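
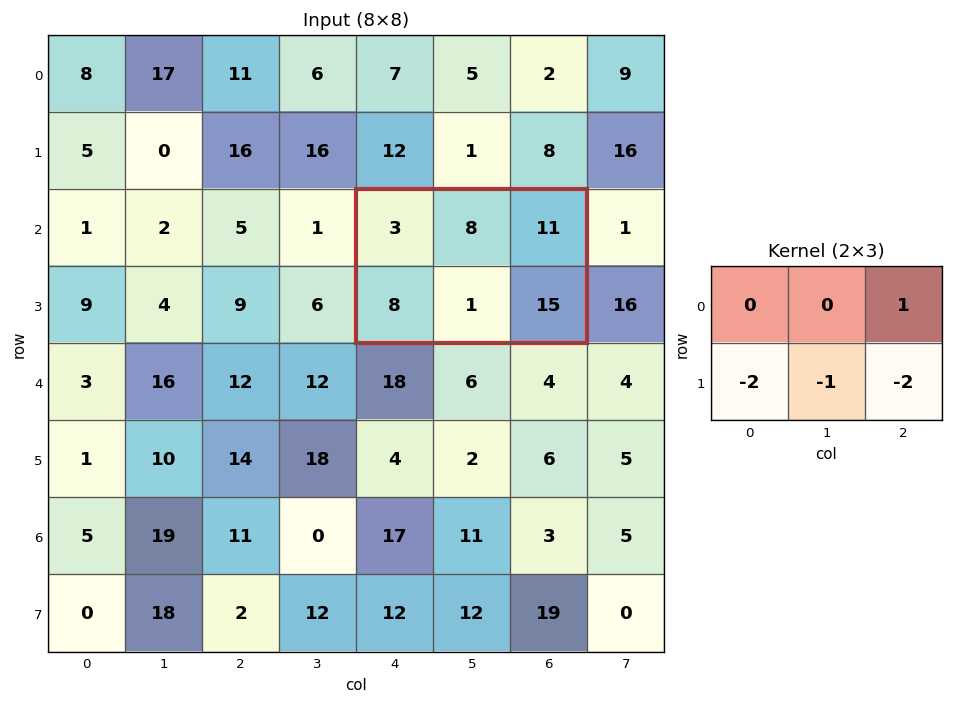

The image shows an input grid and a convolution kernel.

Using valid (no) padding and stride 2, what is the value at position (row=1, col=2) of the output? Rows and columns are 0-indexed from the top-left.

The receptive field on the input at this output position is [3 8 11 / 8 1 15]. Elementwise product with the kernel and sum: 11·1 + 8·-2 + 1·-1 + 15·-2.

-36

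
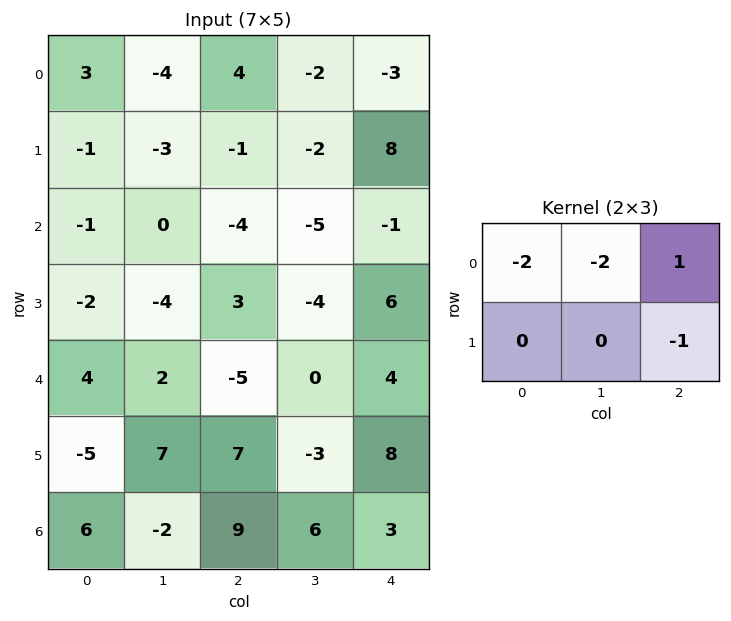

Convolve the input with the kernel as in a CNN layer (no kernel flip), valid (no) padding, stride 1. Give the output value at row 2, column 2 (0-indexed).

The receptive field on the input at this output position is [-4 -5 -1 / 3 -4 6]. Elementwise product with the kernel and sum: -4·-2 + -5·-2 + -1·1 + 6·-1.

11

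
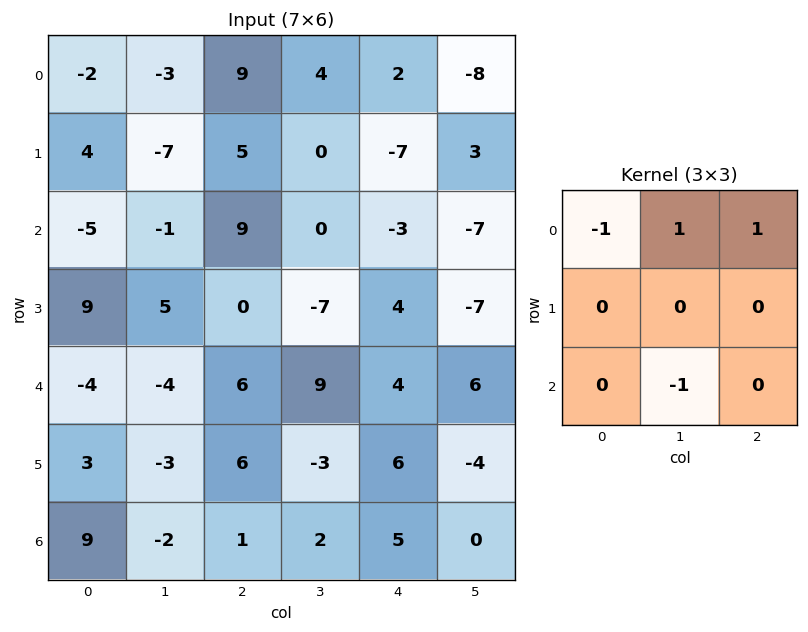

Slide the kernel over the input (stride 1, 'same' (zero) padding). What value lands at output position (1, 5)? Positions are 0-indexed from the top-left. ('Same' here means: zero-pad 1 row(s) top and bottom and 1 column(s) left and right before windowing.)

The receptive field on the zero-padded input at this output position is [2 -8 0 / -7 3 0 / -3 -7 0]. Elementwise product with the kernel and sum: 2·-1 + -8·1 + 0·1 + -7·-1.

-3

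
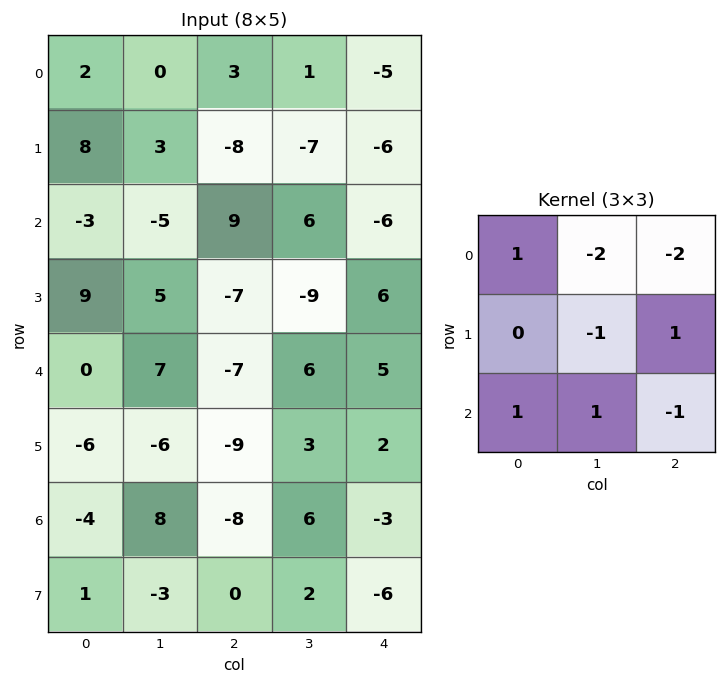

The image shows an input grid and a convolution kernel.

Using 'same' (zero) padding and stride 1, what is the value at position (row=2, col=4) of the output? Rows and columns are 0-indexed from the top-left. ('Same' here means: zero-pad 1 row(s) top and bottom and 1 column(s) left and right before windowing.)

8

The receptive field on the zero-padded input at this output position is [-7 -6 0 / 6 -6 0 / -9 6 0]. Elementwise product with the kernel and sum: -7·1 + -6·-2 + 0·-2 + -6·-1 + 0·1 + -9·1 + 6·1 + 0·-1.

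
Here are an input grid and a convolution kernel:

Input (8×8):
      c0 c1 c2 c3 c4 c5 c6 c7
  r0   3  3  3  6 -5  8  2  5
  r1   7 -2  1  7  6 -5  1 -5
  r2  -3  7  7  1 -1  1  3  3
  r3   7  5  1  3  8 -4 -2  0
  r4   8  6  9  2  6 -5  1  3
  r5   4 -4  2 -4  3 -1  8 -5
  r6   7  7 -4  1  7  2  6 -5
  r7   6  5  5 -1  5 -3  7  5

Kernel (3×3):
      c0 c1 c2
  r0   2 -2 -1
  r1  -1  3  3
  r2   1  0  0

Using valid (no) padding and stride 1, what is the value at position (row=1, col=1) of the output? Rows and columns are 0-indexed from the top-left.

9

The receptive field on the input at this output position is [-2 1 7 / 7 7 1 / 5 1 3]. Elementwise product with the kernel and sum: -2·2 + 1·-2 + 7·-1 + 7·-1 + 7·3 + 1·3 + 5·1.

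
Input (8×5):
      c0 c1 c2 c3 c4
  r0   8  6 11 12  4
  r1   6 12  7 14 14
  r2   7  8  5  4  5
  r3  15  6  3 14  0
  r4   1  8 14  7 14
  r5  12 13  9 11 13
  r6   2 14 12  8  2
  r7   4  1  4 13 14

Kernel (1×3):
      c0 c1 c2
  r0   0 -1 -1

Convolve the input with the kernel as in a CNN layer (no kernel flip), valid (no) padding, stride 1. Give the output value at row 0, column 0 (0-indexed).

-17

The receptive field on the input at this output position is [8 6 11]. Elementwise product with the kernel and sum: 6·-1 + 11·-1.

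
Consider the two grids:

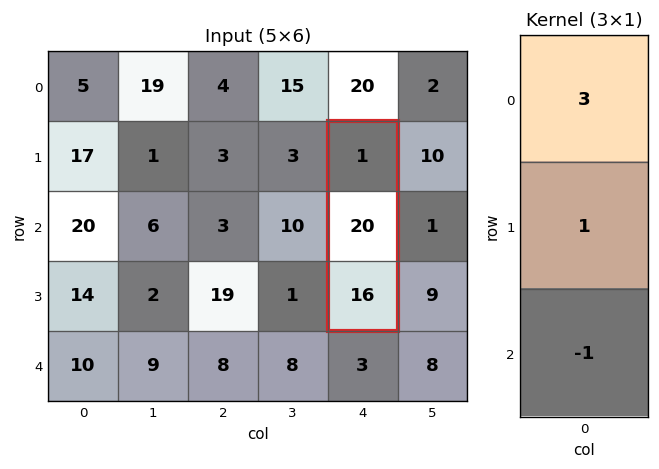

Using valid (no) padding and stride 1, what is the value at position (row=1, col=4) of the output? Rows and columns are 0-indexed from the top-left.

The receptive field on the input at this output position is [1 / 20 / 16]. Elementwise product with the kernel and sum: 1·3 + 20·1 + 16·-1.

7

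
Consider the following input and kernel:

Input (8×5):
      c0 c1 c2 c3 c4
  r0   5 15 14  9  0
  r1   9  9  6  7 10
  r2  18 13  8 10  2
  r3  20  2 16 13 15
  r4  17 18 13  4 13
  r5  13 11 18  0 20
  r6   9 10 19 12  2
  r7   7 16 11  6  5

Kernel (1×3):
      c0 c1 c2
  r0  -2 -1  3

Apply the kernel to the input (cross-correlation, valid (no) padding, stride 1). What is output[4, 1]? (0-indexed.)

-37

The receptive field on the input at this output position is [18 13 4]. Elementwise product with the kernel and sum: 18·-2 + 13·-1 + 4·3.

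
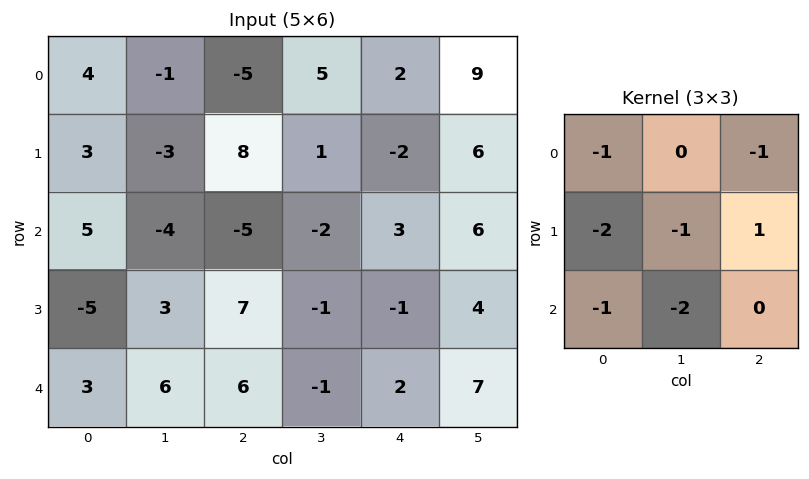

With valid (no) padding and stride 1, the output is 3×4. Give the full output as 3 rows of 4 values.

9 9 -7 -12
-23 -4 4 3
-1 -26 -16 0

Output[0,0]: The receptive field on the input at this output position is [4 -1 -5 / 3 -3 8 / 5 -4 -5]. Elementwise product with the kernel and sum: 4·-1 + -5·-1 + 3·-2 + -3·-1 + 8·1 + 5·-1 + -4·-2.
Output[0,1]: The receptive field on the input at this output position is [-1 -5 5 / -3 8 1 / -4 -5 -2]. Elementwise product with the kernel and sum: -1·-1 + 5·-1 + -3·-2 + 8·-1 + 1·1 + -4·-1 + -5·-2.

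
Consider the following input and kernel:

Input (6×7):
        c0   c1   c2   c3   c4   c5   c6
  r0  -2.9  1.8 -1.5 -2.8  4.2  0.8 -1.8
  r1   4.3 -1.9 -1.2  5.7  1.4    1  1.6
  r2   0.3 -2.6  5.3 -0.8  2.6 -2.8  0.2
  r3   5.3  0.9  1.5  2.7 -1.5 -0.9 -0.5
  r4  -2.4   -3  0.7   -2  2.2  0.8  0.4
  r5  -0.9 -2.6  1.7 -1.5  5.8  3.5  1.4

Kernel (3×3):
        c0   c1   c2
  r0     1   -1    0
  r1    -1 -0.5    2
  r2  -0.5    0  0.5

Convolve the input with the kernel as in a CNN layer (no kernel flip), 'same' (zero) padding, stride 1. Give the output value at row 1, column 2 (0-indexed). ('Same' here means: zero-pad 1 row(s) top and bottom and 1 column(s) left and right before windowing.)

18.1

The receptive field on the zero-padded input at this output position is [1.8 -1.5 -2.8 / -1.9 -1.2 5.7 / -2.6 5.3 -0.8]. Elementwise product with the kernel and sum: 1.8·1 + -1.5·-1 + -1.9·-1 + -1.2·-0.5 + 5.7·2 + -2.6·-0.5 + -0.8·0.5.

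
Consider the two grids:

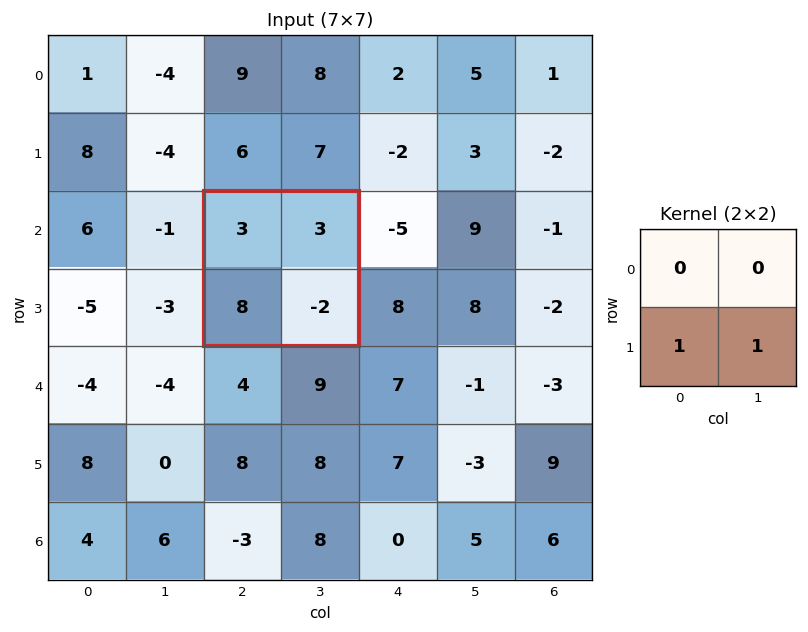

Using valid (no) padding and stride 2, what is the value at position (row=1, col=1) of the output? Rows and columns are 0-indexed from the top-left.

6

The receptive field on the input at this output position is [3 3 / 8 -2]. Elementwise product with the kernel and sum: 8·1 + -2·1.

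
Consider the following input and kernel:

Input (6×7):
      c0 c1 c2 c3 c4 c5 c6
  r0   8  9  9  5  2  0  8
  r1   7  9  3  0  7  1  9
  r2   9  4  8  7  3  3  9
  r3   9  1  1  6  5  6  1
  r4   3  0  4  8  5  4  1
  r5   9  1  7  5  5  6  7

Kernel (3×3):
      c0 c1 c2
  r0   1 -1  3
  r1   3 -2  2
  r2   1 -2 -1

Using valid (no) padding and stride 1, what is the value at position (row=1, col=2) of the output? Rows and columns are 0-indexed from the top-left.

The receptive field on the input at this output position is [3 0 7 / 8 7 3 / 1 6 5]. Elementwise product with the kernel and sum: 3·1 + 0·-1 + 7·3 + 8·3 + 7·-2 + 3·2 + 1·1 + 6·-2 + 5·-1.

24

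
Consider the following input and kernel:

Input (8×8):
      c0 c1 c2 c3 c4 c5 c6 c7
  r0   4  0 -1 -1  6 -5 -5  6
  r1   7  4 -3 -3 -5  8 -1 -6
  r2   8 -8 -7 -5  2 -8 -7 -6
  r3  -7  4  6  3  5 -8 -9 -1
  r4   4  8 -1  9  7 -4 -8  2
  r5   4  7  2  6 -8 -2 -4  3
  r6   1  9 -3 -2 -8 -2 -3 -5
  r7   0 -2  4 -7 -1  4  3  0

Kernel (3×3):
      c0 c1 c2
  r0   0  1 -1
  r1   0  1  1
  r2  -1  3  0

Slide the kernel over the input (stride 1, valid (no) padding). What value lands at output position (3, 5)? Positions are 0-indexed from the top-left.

The receptive field on the input at this output position is [-8 -9 -1 / -4 -8 2 / -2 -4 3]. Elementwise product with the kernel and sum: -9·1 + -1·-1 + -8·1 + 2·1 + -2·-1 + -4·3.

-24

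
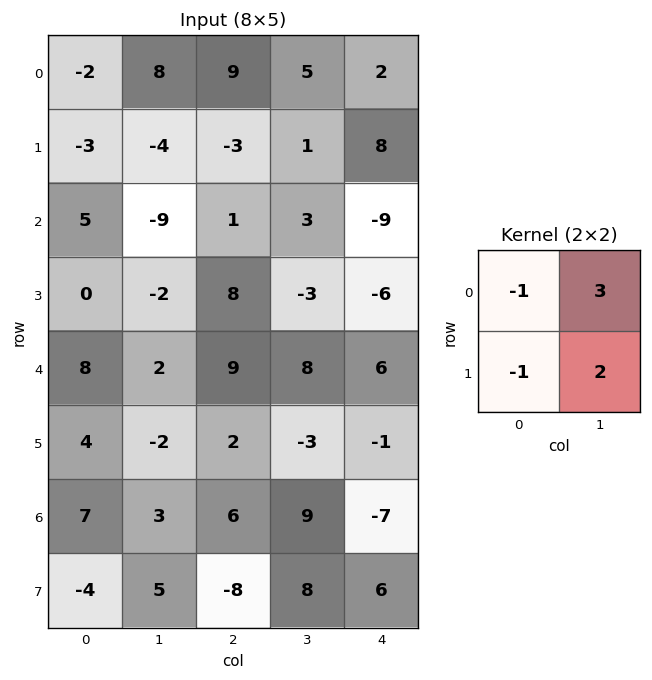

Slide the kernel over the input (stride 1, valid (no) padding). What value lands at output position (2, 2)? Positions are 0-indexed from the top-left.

-6

The receptive field on the input at this output position is [1 3 / 8 -3]. Elementwise product with the kernel and sum: 1·-1 + 3·3 + 8·-1 + -3·2.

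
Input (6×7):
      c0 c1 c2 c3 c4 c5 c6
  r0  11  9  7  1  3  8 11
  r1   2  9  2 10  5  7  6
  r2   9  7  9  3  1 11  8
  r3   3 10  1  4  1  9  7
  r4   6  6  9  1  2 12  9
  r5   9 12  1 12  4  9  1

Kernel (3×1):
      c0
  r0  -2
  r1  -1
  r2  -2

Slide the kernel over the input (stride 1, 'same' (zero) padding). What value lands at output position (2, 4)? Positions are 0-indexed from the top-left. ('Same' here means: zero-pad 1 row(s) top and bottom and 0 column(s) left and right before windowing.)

-13

The receptive field on the zero-padded input at this output position is [5 / 1 / 1]. Elementwise product with the kernel and sum: 5·-2 + 1·-1 + 1·-2.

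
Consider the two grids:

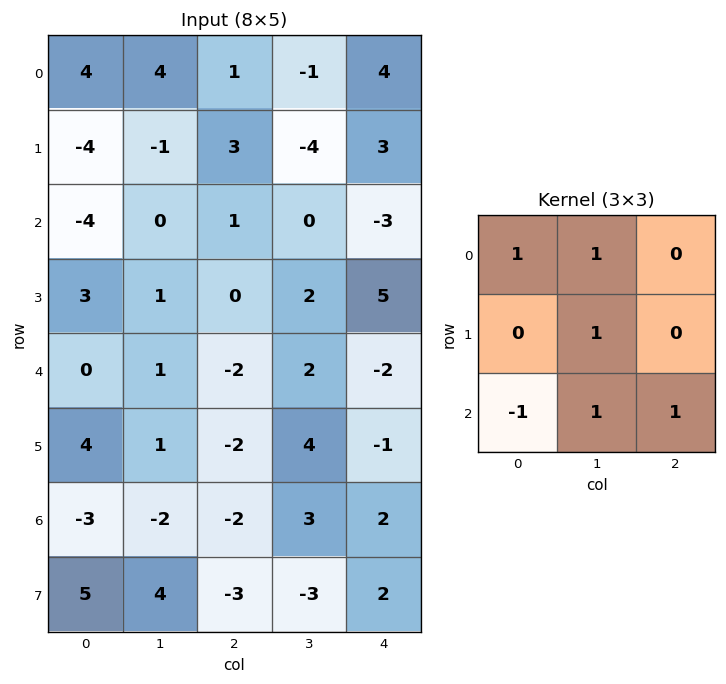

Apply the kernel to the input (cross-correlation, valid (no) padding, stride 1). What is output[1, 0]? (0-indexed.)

The receptive field on the input at this output position is [-4 -1 3 / -4 0 1 / 3 1 0]. Elementwise product with the kernel and sum: -4·1 + -1·1 + 0·1 + 3·-1 + 1·1 + 0·1.

-7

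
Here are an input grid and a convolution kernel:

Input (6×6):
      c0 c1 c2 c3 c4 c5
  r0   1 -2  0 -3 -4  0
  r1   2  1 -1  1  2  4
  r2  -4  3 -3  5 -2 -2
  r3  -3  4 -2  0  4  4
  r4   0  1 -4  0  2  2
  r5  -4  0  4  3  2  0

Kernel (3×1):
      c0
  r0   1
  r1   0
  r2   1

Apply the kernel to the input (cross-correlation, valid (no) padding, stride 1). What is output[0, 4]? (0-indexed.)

The receptive field on the input at this output position is [-4 / 2 / -2]. Elementwise product with the kernel and sum: -4·1 + -2·1.

-6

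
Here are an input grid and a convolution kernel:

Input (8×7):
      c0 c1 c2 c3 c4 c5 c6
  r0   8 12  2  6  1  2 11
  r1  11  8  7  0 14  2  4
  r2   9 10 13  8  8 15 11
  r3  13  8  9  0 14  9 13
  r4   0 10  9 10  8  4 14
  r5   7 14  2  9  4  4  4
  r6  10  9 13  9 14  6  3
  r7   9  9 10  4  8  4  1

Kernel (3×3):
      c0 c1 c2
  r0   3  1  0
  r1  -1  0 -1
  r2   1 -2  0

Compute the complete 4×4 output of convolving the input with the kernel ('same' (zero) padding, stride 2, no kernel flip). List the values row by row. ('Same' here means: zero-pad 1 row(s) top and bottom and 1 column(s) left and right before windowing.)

Output[0,0]: The receptive field on the zero-padded input at this output position is [0 0 0 / 0 8 12 / 0 11 8]. Elementwise product with the kernel and sum: 0·3 + 0·1 + 0·-1 + 12·-1 + 0·1 + 11·-2.
Output[0,1]: The receptive field on the zero-padded input at this output position is [0 0 0 / 12 2 6 / 8 7 0]. Elementwise product with the kernel and sum: 0·3 + 0·1 + 12·-1 + 6·-1 + 8·1 + 7·-2.

-34 -24 -36 -8
-25 3 -37 -22
-11 23 1 32
-20 15 4 12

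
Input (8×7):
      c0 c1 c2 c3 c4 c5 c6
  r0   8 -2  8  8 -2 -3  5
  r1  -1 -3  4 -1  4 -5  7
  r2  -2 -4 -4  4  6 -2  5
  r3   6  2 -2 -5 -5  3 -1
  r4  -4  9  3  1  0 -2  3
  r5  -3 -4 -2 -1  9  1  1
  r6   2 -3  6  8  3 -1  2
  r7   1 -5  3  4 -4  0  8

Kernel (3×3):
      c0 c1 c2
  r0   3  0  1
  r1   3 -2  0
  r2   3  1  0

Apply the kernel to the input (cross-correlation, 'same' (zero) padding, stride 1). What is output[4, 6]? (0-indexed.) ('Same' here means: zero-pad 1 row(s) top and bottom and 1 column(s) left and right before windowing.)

1

The receptive field on the zero-padded input at this output position is [3 -1 0 / -2 3 0 / 1 1 0]. Elementwise product with the kernel and sum: 3·3 + 0·1 + -2·3 + 3·-2 + 1·3 + 1·1.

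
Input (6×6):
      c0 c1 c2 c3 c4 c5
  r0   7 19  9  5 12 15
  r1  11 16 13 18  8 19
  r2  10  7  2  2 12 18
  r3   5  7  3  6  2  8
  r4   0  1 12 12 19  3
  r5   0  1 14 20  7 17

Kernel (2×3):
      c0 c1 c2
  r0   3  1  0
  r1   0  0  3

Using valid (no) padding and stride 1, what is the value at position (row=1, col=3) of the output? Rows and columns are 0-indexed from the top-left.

116

The receptive field on the input at this output position is [18 8 19 / 2 12 18]. Elementwise product with the kernel and sum: 18·3 + 8·1 + 18·3.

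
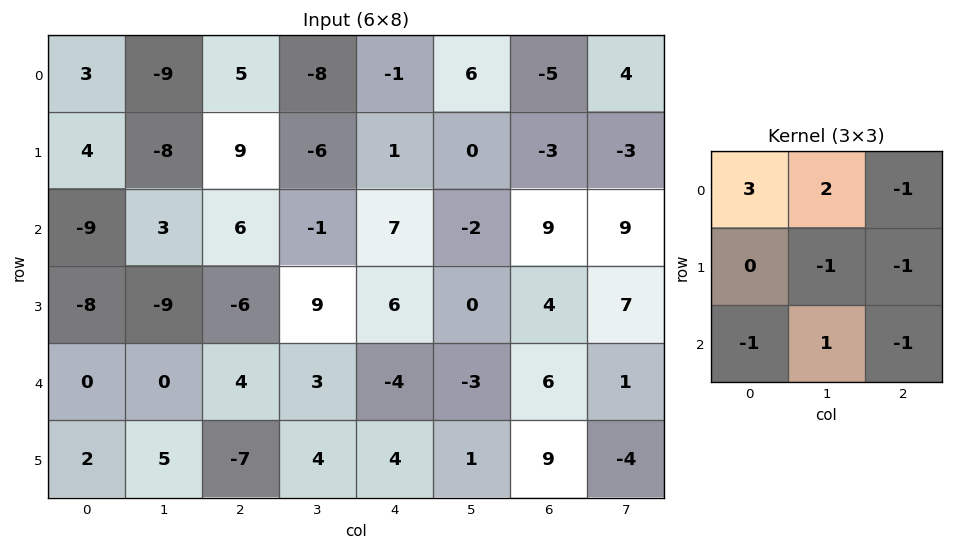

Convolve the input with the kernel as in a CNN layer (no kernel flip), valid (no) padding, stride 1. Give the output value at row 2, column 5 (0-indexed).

The receptive field on the input at this output position is [-2 9 9 / 0 4 7 / -3 6 1]. Elementwise product with the kernel and sum: -2·3 + 9·2 + 9·-1 + 4·-1 + 7·-1 + -3·-1 + 6·1 + 1·-1.

0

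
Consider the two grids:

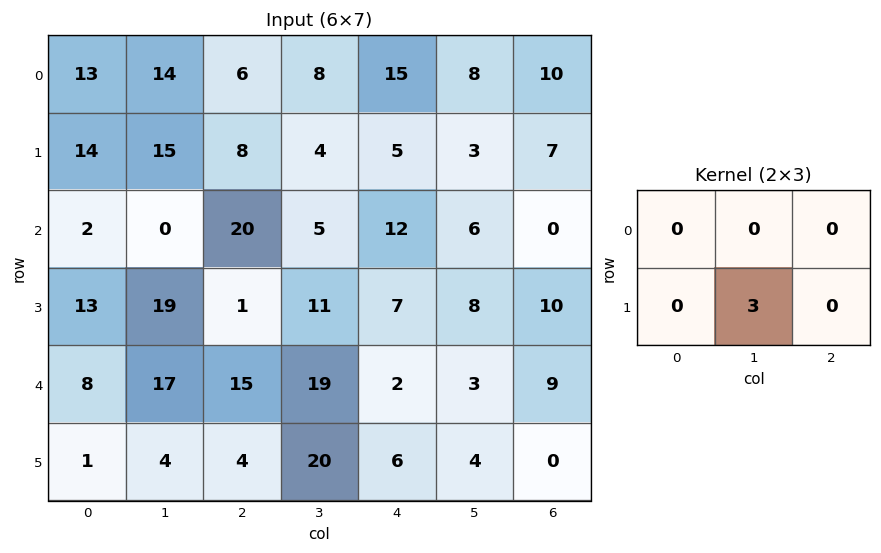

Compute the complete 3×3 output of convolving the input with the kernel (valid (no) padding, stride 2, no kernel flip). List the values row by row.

45 12 9
57 33 24
12 60 12

Output[0,0]: The receptive field on the input at this output position is [13 14 6 / 14 15 8]. Elementwise product with the kernel and sum: 15·3.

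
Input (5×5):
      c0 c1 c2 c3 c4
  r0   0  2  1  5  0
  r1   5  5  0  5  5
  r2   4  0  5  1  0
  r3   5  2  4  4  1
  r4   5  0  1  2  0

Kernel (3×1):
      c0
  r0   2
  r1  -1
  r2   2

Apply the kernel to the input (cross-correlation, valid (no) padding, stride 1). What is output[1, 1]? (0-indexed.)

14

The receptive field on the input at this output position is [5 / 0 / 2]. Elementwise product with the kernel and sum: 5·2 + 0·-1 + 2·2.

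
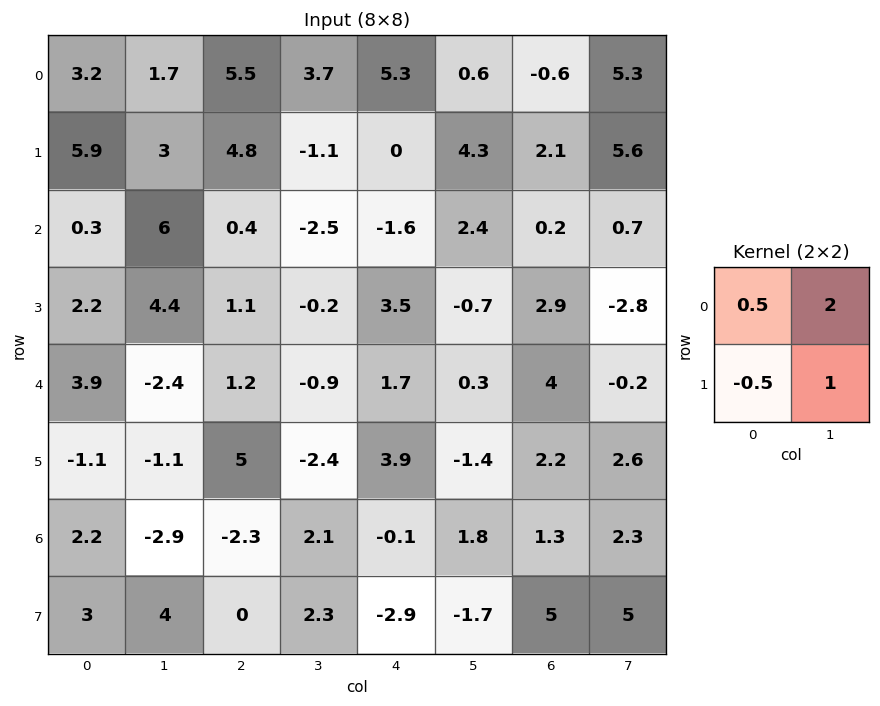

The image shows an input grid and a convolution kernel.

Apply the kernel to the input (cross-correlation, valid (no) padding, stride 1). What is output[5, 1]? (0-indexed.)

8.6

The receptive field on the input at this output position is [-1.1 5 / -2.9 -2.3]. Elementwise product with the kernel and sum: -1.1·0.5 + 5·2 + -2.9·-0.5 + -2.3·1.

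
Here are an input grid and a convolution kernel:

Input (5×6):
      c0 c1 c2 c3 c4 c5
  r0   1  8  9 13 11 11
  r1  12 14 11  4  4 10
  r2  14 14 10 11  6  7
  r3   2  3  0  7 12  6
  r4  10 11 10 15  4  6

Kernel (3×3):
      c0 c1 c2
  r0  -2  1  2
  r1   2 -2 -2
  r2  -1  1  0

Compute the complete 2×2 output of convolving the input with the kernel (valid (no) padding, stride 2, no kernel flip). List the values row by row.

Output[0,0]: The receptive field on the input at this output position is [1 8 9 / 12 14 11 / 14 14 10]. Elementwise product with the kernel and sum: 1·-2 + 8·1 + 9·2 + 12·2 + 14·-2 + 11·-2 + 14·-1 + 14·1.
Output[0,1]: The receptive field on the input at this output position is [9 13 11 / 11 4 4 / 10 11 6]. Elementwise product with the kernel and sum: 9·-2 + 13·1 + 11·2 + 11·2 + 4·-2 + 4·-2 + 10·-1 + 11·1.

-2 24
5 -30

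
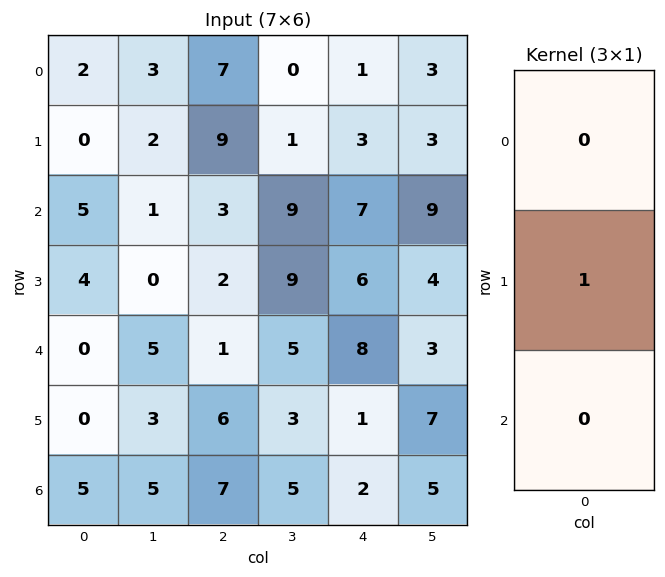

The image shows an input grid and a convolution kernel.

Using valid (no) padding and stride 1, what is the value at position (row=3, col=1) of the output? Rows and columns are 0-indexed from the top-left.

5

The receptive field on the input at this output position is [0 / 5 / 3]. Elementwise product with the kernel and sum: 5·1.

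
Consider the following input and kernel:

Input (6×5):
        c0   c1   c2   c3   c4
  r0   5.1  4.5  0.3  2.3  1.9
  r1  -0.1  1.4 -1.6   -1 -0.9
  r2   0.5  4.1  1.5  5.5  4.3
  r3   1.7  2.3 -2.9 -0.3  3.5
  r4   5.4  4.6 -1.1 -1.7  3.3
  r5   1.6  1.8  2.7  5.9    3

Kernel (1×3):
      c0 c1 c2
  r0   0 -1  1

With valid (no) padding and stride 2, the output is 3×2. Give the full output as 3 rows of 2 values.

-4.2 -0.4
-2.6 -1.2
-5.7 5

Output[0,0]: The receptive field on the input at this output position is [5.1 4.5 0.3]. Elementwise product with the kernel and sum: 4.5·-1 + 0.3·1.
Output[0,1]: The receptive field on the input at this output position is [0.3 2.3 1.9]. Elementwise product with the kernel and sum: 2.3·-1 + 1.9·1.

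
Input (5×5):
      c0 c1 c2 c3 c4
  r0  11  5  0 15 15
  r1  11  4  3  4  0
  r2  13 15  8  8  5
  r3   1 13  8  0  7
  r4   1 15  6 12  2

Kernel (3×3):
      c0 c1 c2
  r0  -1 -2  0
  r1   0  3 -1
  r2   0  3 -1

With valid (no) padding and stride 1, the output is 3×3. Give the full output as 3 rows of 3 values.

Output[0,0]: The receptive field on the input at this output position is [11 5 0 / 11 4 3 / 13 15 8]. Elementwise product with the kernel and sum: 11·-1 + 5·-2 + 4·3 + 3·-1 + 15·3 + 8·-1.

25 16 1
49 30 1
27 -1 3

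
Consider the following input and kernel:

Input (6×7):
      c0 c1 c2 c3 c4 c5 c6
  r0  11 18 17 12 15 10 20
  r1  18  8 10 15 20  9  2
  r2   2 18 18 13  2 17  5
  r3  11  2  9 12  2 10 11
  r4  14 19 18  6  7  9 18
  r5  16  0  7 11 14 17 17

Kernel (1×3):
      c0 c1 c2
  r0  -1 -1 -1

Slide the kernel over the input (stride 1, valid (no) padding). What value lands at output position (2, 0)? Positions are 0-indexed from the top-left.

-38

The receptive field on the input at this output position is [2 18 18]. Elementwise product with the kernel and sum: 2·-1 + 18·-1 + 18·-1.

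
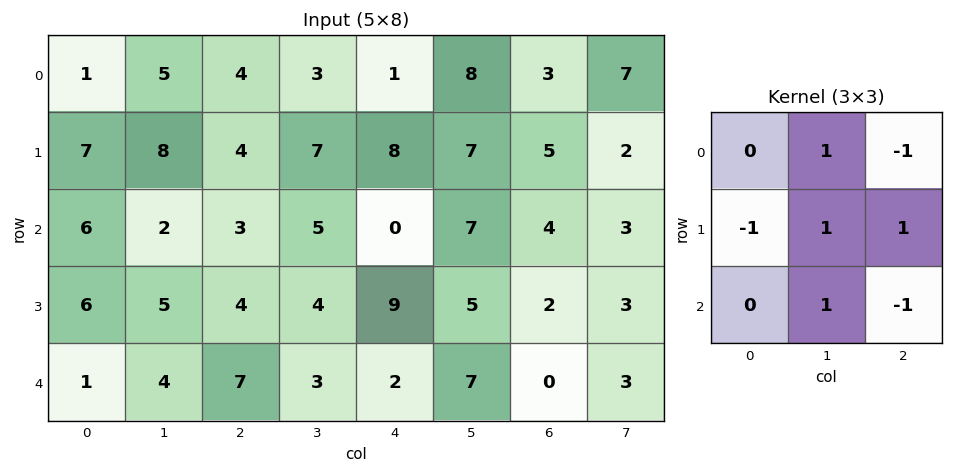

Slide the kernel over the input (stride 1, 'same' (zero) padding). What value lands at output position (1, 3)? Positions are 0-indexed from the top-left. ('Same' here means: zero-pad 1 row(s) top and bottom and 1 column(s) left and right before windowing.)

The receptive field on the zero-padded input at this output position is [4 3 1 / 4 7 8 / 3 5 0]. Elementwise product with the kernel and sum: 3·1 + 1·-1 + 4·-1 + 7·1 + 8·1 + 5·1 + 0·-1.

18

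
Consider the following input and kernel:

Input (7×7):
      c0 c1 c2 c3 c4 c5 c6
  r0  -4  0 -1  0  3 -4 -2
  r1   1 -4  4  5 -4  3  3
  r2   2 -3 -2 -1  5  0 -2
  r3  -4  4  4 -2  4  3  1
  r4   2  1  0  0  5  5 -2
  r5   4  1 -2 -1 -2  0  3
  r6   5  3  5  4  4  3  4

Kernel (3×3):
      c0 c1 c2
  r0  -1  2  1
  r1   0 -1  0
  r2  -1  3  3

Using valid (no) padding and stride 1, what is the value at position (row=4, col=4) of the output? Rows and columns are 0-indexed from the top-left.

20

The receptive field on the input at this output position is [5 5 -2 / -2 0 3 / 4 3 4]. Elementwise product with the kernel and sum: 5·-1 + 5·2 + -2·1 + 0·-1 + 4·-1 + 3·3 + 4·3.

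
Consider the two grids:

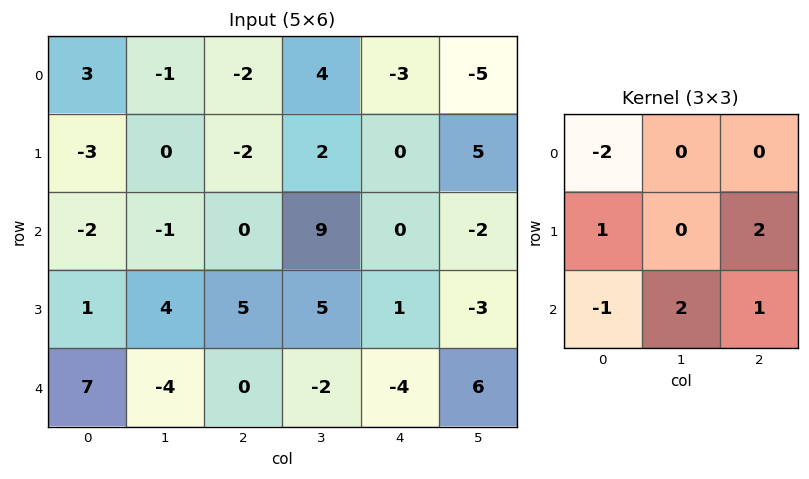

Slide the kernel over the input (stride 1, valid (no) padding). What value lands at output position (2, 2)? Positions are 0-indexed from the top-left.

-1

The receptive field on the input at this output position is [0 9 0 / 5 5 1 / 0 -2 -4]. Elementwise product with the kernel and sum: 0·-2 + 5·1 + 1·2 + 0·-1 + -2·2 + -4·1.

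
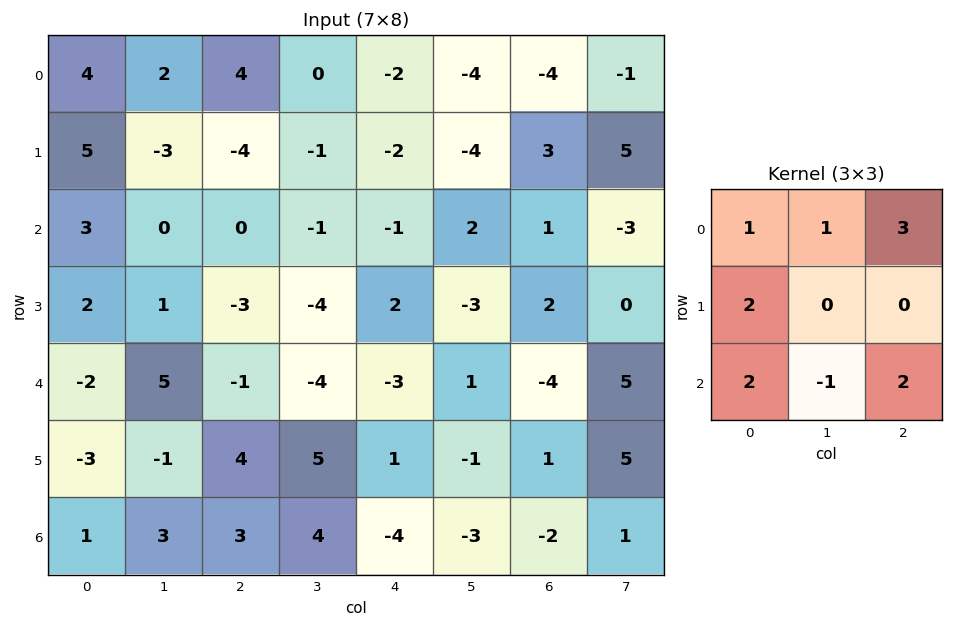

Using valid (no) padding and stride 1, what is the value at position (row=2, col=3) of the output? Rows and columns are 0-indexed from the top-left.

-7

The receptive field on the input at this output position is [-1 -1 2 / -4 2 -3 / -4 -3 1]. Elementwise product with the kernel and sum: -1·1 + -1·1 + 2·3 + -4·2 + -4·2 + -3·-1 + 1·2.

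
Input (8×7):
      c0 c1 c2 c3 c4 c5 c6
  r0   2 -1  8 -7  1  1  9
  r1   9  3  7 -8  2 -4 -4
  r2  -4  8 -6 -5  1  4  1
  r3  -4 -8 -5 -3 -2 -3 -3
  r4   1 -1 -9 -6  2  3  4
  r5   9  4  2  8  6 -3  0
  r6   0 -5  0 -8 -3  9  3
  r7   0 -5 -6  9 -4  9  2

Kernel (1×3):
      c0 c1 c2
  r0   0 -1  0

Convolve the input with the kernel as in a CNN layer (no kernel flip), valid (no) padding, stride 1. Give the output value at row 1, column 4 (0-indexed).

4

The receptive field on the input at this output position is [2 -4 -4]. Elementwise product with the kernel and sum: -4·-1.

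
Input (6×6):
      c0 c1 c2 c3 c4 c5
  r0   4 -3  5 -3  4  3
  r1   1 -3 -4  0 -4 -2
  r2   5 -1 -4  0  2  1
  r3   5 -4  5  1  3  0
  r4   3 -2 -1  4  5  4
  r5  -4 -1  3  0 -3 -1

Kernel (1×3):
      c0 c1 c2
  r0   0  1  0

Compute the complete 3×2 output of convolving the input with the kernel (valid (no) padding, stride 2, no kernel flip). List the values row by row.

Output[0,0]: The receptive field on the input at this output position is [4 -3 5]. Elementwise product with the kernel and sum: -3·1.

-3 -3
-1 0
-2 4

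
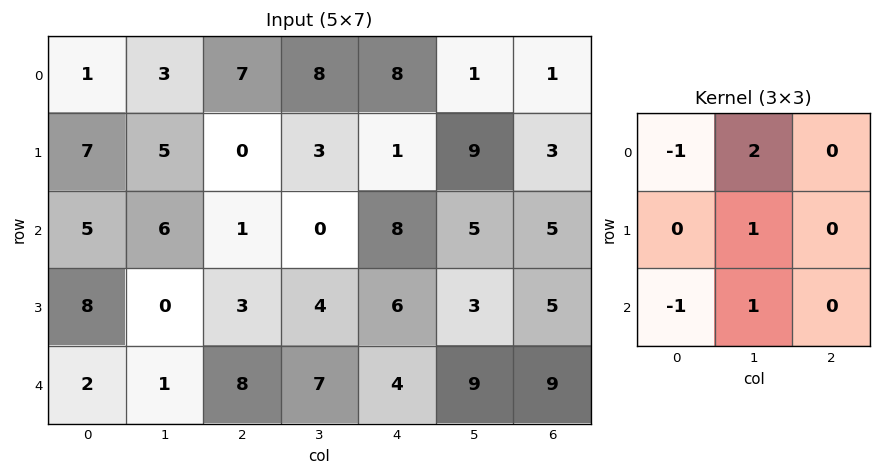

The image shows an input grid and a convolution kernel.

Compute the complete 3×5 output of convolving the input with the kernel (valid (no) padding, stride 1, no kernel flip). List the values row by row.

11 6 11 17 0
1 -1 7 9 19
6 6 2 19 10

Output[0,0]: The receptive field on the input at this output position is [1 3 7 / 7 5 0 / 5 6 1]. Elementwise product with the kernel and sum: 1·-1 + 3·2 + 5·1 + 5·-1 + 6·1.
Output[0,1]: The receptive field on the input at this output position is [3 7 8 / 5 0 3 / 6 1 0]. Elementwise product with the kernel and sum: 3·-1 + 7·2 + 0·1 + 6·-1 + 1·1.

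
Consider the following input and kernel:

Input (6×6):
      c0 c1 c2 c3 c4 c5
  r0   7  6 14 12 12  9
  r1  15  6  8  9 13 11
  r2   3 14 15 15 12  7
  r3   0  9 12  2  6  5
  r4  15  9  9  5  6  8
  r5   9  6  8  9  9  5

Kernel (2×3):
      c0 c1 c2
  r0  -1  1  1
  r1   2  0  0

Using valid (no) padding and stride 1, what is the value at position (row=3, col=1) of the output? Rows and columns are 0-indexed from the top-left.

23

The receptive field on the input at this output position is [9 12 2 / 9 9 5]. Elementwise product with the kernel and sum: 9·-1 + 12·1 + 2·1 + 9·2.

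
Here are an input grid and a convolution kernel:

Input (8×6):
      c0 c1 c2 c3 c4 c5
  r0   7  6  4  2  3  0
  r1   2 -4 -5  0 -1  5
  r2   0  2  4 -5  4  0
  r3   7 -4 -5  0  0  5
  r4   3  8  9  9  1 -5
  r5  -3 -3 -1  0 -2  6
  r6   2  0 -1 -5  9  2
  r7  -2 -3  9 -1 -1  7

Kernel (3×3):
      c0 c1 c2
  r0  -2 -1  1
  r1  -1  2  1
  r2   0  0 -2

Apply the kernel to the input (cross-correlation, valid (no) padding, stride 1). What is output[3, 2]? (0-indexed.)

The receptive field on the input at this output position is [-5 0 0 / 9 9 1 / -1 0 -2]. Elementwise product with the kernel and sum: -5·-2 + 0·-1 + 0·1 + 9·-1 + 9·2 + 1·1 + -2·-2.

24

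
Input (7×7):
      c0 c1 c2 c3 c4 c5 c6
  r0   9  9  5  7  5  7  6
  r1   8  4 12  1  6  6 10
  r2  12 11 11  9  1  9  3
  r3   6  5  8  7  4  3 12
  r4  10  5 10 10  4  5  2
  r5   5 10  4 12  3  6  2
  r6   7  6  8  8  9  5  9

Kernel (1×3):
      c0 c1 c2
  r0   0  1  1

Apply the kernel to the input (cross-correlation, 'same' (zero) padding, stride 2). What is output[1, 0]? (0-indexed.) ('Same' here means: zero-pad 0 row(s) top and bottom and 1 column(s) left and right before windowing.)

23

The receptive field on the zero-padded input at this output position is [0 12 11]. Elementwise product with the kernel and sum: 12·1 + 11·1.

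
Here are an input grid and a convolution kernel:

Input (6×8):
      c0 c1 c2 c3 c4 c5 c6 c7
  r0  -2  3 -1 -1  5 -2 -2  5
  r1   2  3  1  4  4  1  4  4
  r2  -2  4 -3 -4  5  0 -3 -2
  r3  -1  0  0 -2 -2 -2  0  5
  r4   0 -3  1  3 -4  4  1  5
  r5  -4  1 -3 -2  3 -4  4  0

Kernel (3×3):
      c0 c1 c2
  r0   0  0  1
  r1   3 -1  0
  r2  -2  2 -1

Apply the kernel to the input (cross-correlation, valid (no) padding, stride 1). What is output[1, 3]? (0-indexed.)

-14

The receptive field on the input at this output position is [4 4 1 / -4 5 0 / -2 -2 -2]. Elementwise product with the kernel and sum: 1·1 + -4·3 + 5·-1 + -2·-2 + -2·2 + -2·-1.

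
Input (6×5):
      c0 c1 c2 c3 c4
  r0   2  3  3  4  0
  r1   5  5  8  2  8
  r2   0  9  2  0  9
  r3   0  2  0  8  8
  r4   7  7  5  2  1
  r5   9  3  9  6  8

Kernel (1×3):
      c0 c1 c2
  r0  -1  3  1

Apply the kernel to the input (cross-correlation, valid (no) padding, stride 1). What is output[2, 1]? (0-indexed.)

-3

The receptive field on the input at this output position is [9 2 0]. Elementwise product with the kernel and sum: 9·-1 + 2·3 + 0·1.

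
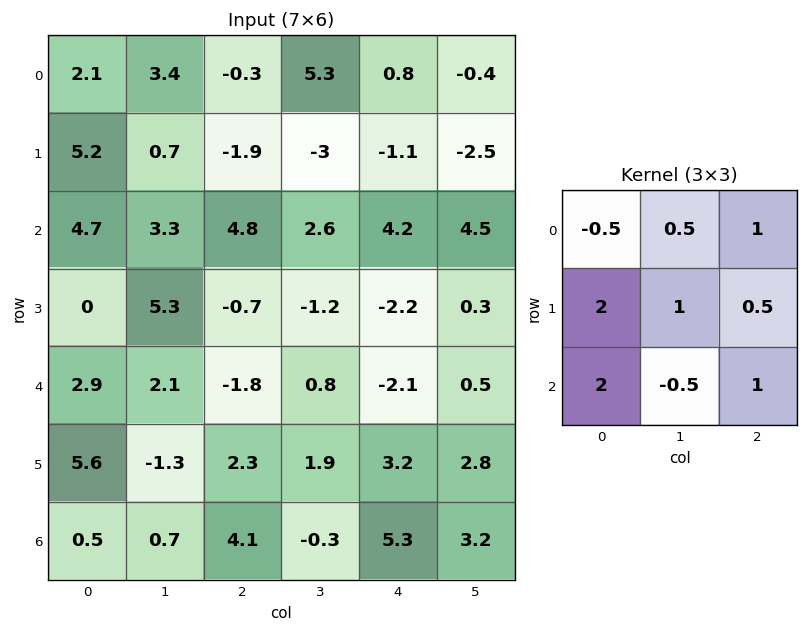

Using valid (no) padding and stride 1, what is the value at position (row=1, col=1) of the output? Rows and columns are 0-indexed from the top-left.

The receptive field on the input at this output position is [0.7 -1.9 -3 / 3.3 4.8 2.6 / 5.3 -0.7 -1.2]. Elementwise product with the kernel and sum: 0.7·-0.5 + -1.9·0.5 + -3·1 + 3.3·2 + 4.8·1 + 2.6·0.5 + 5.3·2 + -0.7·-0.5 + -1.2·1.

18.15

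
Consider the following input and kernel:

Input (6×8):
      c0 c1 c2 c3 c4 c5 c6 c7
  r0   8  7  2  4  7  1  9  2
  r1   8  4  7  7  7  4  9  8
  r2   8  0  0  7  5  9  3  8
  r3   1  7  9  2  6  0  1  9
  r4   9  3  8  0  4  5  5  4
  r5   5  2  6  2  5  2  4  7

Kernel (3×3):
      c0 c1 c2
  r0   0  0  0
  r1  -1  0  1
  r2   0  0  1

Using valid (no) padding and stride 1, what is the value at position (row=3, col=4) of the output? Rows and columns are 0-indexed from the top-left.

5

The receptive field on the input at this output position is [6 0 1 / 4 5 5 / 5 2 4]. Elementwise product with the kernel and sum: 4·-1 + 5·1 + 4·1.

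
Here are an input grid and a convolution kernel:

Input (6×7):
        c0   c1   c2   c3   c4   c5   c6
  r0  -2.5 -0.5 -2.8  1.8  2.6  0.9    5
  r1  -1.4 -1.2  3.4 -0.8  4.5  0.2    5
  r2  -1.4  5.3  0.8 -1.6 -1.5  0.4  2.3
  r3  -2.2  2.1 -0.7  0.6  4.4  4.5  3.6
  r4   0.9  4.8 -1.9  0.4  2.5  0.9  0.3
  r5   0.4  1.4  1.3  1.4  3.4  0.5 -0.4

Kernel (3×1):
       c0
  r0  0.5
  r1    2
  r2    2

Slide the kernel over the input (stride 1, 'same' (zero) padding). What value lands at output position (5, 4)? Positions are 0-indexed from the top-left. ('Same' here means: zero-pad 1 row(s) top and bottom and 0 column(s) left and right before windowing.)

8.05

The receptive field on the zero-padded input at this output position is [2.5 / 3.4 / 0]. Elementwise product with the kernel and sum: 2.5·0.5 + 3.4·2 + 0·2.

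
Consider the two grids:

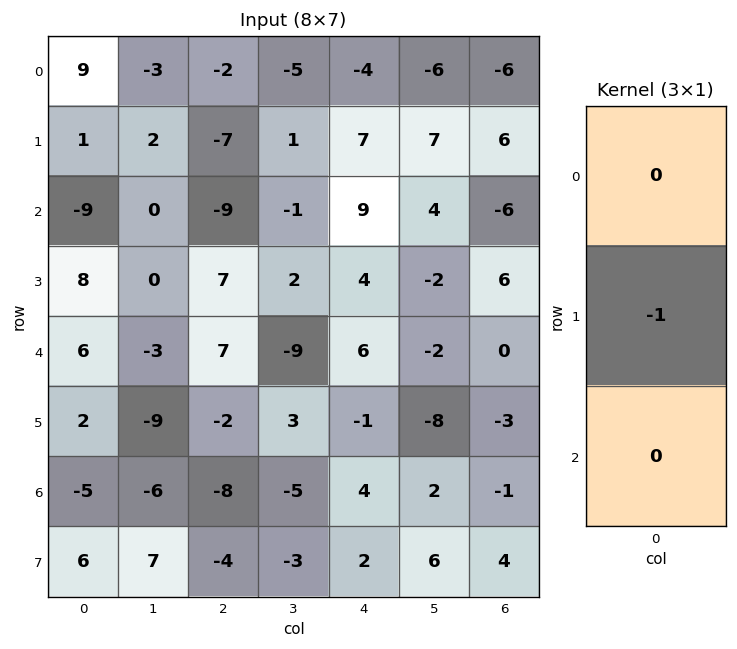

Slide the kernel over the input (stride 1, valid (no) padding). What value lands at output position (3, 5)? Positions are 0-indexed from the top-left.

The receptive field on the input at this output position is [-2 / -2 / -8]. Elementwise product with the kernel and sum: -2·-1.

2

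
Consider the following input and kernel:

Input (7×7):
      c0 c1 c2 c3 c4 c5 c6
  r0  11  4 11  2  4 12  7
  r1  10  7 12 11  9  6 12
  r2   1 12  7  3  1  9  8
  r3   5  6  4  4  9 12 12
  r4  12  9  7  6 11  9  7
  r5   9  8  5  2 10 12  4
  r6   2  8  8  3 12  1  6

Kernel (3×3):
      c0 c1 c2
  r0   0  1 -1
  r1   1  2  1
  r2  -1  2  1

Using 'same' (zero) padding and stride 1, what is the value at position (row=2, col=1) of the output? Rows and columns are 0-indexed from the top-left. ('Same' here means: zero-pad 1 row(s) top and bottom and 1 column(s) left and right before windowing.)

The receptive field on the zero-padded input at this output position is [10 7 12 / 1 12 7 / 5 6 4]. Elementwise product with the kernel and sum: 7·1 + 12·-1 + 1·1 + 12·2 + 7·1 + 5·-1 + 6·2 + 4·1.

38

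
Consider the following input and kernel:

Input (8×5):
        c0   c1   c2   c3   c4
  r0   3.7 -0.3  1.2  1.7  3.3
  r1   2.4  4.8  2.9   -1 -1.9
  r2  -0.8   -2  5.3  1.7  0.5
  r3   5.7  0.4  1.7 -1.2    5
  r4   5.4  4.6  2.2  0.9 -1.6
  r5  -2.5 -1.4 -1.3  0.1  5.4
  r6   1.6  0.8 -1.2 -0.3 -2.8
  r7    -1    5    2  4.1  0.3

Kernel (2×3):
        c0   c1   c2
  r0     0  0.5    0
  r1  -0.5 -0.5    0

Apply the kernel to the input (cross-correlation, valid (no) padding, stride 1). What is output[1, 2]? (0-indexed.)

The receptive field on the input at this output position is [2.9 -1 -1.9 / 5.3 1.7 0.5]. Elementwise product with the kernel and sum: -1·0.5 + 5.3·-0.5 + 1.7·-0.5.

-4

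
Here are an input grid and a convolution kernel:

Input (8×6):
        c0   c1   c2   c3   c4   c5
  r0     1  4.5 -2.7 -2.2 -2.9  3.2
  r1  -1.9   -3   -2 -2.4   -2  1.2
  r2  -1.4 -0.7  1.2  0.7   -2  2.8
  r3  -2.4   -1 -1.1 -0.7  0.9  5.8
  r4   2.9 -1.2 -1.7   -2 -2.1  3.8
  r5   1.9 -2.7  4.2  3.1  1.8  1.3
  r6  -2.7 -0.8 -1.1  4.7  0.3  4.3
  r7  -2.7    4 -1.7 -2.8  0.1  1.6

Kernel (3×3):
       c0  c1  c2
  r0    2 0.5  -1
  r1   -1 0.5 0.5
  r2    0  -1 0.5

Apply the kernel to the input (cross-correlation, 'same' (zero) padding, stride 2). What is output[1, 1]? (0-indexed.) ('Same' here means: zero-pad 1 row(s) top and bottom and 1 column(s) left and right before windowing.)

-2.2

The receptive field on the zero-padded input at this output position is [-3 -2 -2.4 / -0.7 1.2 0.7 / -1 -1.1 -0.7]. Elementwise product with the kernel and sum: -3·2 + -2·0.5 + -2.4·-1 + -0.7·-1 + 1.2·0.5 + 0.7·0.5 + -1.1·-1 + -0.7·0.5.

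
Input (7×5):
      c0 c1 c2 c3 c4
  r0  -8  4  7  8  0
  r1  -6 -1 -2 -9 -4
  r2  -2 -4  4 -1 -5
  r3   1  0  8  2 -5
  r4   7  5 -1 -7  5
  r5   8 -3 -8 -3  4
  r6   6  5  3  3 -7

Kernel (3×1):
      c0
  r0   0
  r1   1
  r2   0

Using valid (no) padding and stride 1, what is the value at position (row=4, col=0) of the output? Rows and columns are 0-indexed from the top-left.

8

The receptive field on the input at this output position is [7 / 8 / 6]. Elementwise product with the kernel and sum: 8·1.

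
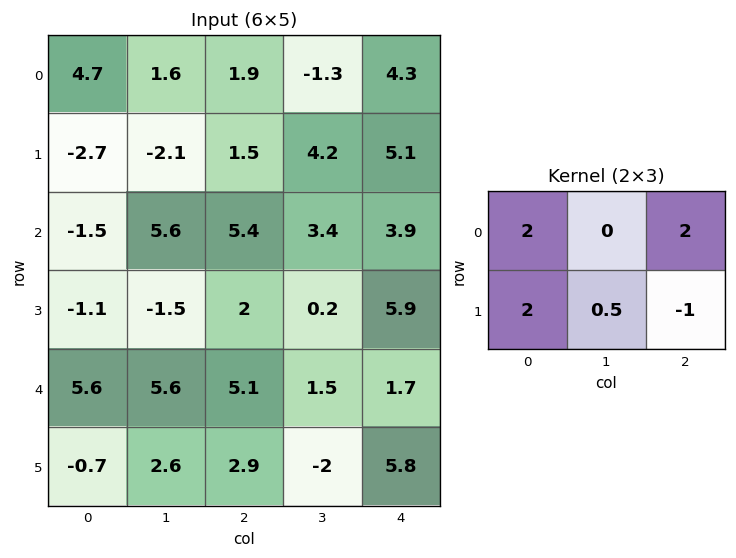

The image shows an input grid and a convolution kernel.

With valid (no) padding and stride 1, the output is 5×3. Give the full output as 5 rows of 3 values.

5.25 -7.05 12.4
-8 14.7 21.8
2.85 15.8 16.8
10.7 9.65 25.05
18.4 22.85 12.6

Output[0,0]: The receptive field on the input at this output position is [4.7 1.6 1.9 / -2.7 -2.1 1.5]. Elementwise product with the kernel and sum: 4.7·2 + 1.9·2 + -2.7·2 + -2.1·0.5 + 1.5·-1.
Output[0,1]: The receptive field on the input at this output position is [1.6 1.9 -1.3 / -2.1 1.5 4.2]. Elementwise product with the kernel and sum: 1.6·2 + -1.3·2 + -2.1·2 + 1.5·0.5 + 4.2·-1.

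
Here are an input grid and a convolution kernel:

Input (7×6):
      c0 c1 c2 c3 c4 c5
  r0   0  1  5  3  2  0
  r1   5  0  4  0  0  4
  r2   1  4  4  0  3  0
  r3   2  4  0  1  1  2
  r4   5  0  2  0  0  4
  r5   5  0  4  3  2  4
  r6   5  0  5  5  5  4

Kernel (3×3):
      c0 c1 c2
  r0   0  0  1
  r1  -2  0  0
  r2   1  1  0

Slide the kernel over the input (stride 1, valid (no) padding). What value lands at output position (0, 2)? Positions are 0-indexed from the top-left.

-2

The receptive field on the input at this output position is [5 3 2 / 4 0 0 / 4 0 3]. Elementwise product with the kernel and sum: 2·1 + 4·-2 + 4·1 + 0·1.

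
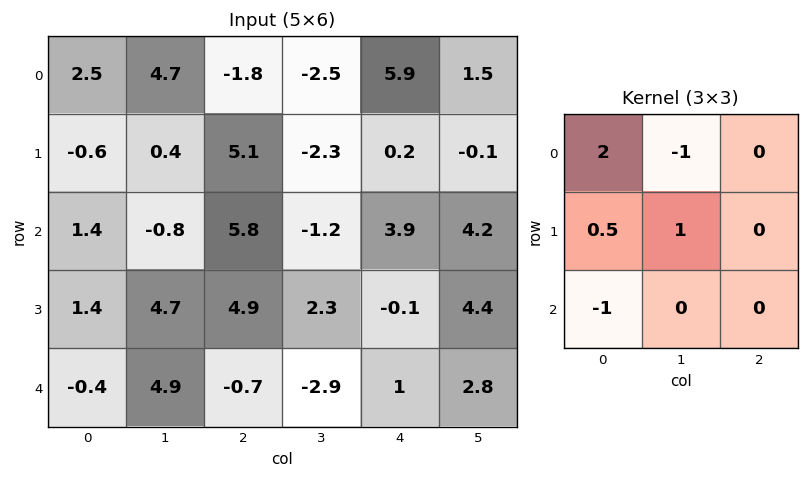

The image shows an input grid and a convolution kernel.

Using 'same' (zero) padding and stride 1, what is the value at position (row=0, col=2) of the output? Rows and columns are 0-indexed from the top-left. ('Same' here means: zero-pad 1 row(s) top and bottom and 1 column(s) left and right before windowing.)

0.15

The receptive field on the zero-padded input at this output position is [0 0 0 / 4.7 -1.8 -2.5 / 0.4 5.1 -2.3]. Elementwise product with the kernel and sum: 0·2 + 0·-1 + 4.7·0.5 + -1.8·1 + 0.4·-1.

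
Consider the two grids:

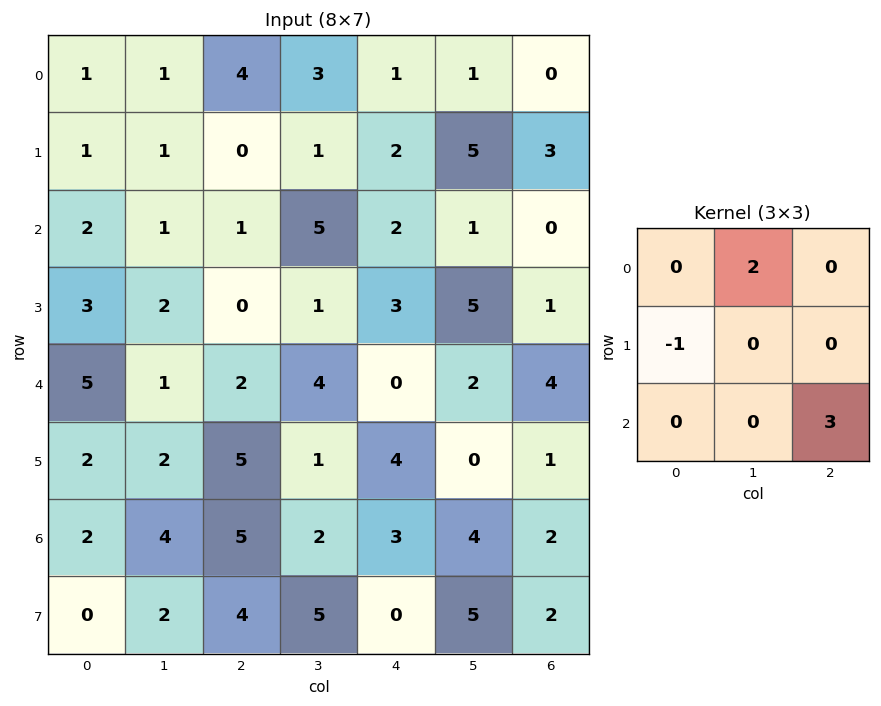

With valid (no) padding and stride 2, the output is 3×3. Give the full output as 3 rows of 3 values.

4 12 0
5 10 11
15 12 6

Output[0,0]: The receptive field on the input at this output position is [1 1 4 / 1 1 0 / 2 1 1]. Elementwise product with the kernel and sum: 1·2 + 1·-1 + 1·3.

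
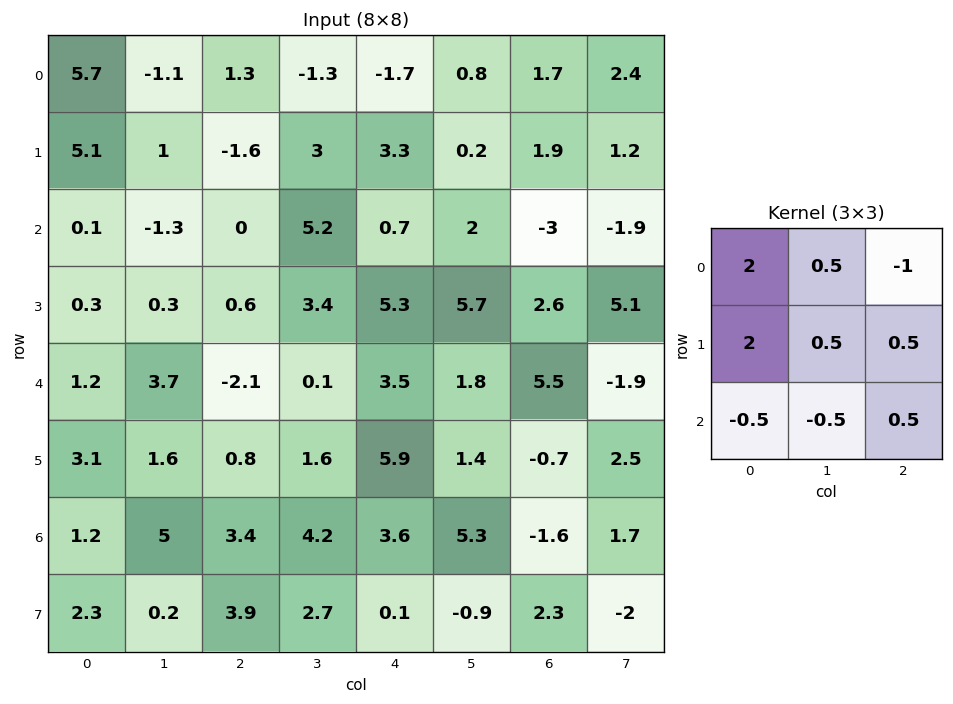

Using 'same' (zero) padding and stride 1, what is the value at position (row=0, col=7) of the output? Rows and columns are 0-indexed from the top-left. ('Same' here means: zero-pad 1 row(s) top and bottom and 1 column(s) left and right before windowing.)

The receptive field on the zero-padded input at this output position is [0 0 0 / 1.7 2.4 0 / 1.9 1.2 0]. Elementwise product with the kernel and sum: 0·2 + 0·0.5 + 0·-1 + 1.7·2 + 2.4·0.5 + 0·0.5 + 1.9·-0.5 + 1.2·-0.5 + 0·0.5.

3.05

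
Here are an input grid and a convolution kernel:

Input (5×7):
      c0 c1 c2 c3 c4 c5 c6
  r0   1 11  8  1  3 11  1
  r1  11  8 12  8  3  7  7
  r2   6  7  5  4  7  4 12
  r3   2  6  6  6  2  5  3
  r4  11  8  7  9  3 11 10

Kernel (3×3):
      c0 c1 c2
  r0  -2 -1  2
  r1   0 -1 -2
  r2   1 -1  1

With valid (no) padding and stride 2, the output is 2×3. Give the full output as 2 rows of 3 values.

Output[0,0]: The receptive field on the input at this output position is [1 11 8 / 11 8 12 / 6 7 5]. Elementwise product with the kernel and sum: 1·-2 + 11·-1 + 8·2 + 8·-1 + 12·-2 + 6·1 + 7·-1 + 5·1.

-25 -17 -21
-17 -9 -3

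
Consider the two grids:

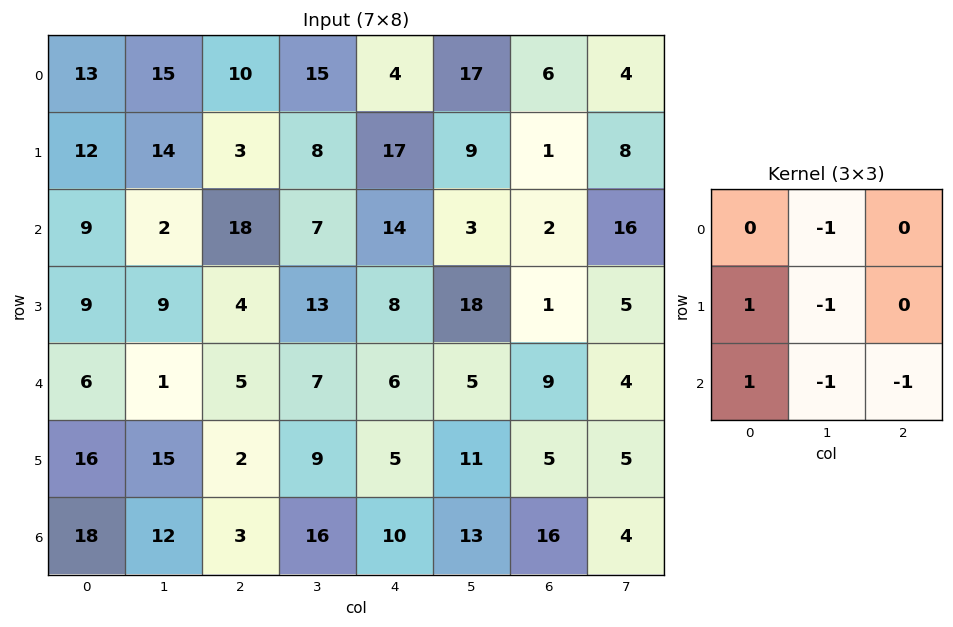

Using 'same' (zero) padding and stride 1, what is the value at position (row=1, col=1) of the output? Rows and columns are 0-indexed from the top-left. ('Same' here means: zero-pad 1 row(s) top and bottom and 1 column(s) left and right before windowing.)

-28

The receptive field on the zero-padded input at this output position is [13 15 10 / 12 14 3 / 9 2 18]. Elementwise product with the kernel and sum: 15·-1 + 12·1 + 14·-1 + 9·1 + 2·-1 + 18·-1.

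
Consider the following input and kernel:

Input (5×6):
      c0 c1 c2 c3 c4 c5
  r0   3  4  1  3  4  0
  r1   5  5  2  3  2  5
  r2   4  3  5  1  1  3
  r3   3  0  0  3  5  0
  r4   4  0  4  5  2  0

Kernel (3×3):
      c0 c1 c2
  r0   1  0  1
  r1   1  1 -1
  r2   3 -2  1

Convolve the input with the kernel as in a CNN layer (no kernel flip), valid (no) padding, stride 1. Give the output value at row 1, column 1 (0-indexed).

18

The receptive field on the input at this output position is [5 2 3 / 3 5 1 / 0 0 3]. Elementwise product with the kernel and sum: 5·1 + 3·1 + 3·1 + 5·1 + 1·-1 + 0·3 + 0·-2 + 3·1.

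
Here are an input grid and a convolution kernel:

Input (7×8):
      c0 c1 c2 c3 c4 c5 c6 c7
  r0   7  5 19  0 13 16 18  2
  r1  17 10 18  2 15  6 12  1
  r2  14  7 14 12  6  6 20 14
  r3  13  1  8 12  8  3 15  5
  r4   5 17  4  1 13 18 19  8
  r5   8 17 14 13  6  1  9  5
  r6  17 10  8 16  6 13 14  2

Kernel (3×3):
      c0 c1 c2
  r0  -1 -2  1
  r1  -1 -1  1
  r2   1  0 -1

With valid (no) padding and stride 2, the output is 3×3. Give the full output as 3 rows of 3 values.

-7 -3 -50
-19 -53 0
-37 -12 -36

Output[0,0]: The receptive field on the input at this output position is [7 5 19 / 17 10 18 / 14 7 14]. Elementwise product with the kernel and sum: 7·-1 + 5·-2 + 19·1 + 17·-1 + 10·-1 + 18·1 + 14·1 + 14·-1.
Output[0,1]: The receptive field on the input at this output position is [19 0 13 / 18 2 15 / 14 12 6]. Elementwise product with the kernel and sum: 19·-1 + 0·-2 + 13·1 + 18·-1 + 2·-1 + 15·1 + 14·1 + 6·-1.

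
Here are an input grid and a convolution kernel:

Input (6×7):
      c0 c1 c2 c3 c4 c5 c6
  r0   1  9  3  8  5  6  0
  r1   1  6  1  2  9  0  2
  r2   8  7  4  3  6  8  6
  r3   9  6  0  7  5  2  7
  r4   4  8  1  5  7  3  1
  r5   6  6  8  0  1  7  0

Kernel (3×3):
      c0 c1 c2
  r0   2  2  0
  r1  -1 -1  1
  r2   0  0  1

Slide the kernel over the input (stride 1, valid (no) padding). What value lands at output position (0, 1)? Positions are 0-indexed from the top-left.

The receptive field on the input at this output position is [9 3 8 / 6 1 2 / 7 4 3]. Elementwise product with the kernel and sum: 9·2 + 3·2 + 6·-1 + 1·-1 + 2·1 + 3·1.

22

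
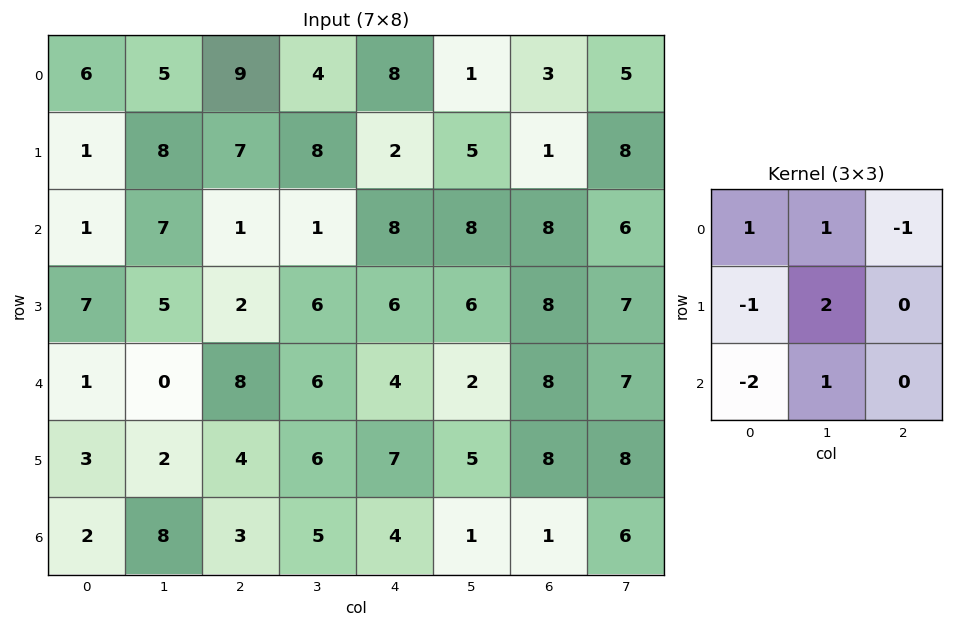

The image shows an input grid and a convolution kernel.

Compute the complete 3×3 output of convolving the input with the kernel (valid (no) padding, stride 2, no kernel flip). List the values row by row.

22 13 6
8 -6 8
-2 17 -6

Output[0,0]: The receptive field on the input at this output position is [6 5 9 / 1 8 7 / 1 7 1]. Elementwise product with the kernel and sum: 6·1 + 5·1 + 9·-1 + 1·-1 + 8·2 + 1·-2 + 7·1.
Output[0,1]: The receptive field on the input at this output position is [9 4 8 / 7 8 2 / 1 1 8]. Elementwise product with the kernel and sum: 9·1 + 4·1 + 8·-1 + 7·-1 + 8·2 + 1·-2 + 1·1.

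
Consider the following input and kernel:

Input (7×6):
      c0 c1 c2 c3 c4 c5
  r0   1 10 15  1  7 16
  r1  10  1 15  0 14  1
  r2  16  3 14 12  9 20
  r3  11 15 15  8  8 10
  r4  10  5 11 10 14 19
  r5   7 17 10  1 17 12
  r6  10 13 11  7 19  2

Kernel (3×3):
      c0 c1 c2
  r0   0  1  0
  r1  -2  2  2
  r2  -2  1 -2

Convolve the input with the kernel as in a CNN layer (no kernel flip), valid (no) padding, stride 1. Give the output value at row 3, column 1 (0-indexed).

The receptive field on the input at this output position is [15 15 8 / 5 11 10 / 17 10 1]. Elementwise product with the kernel and sum: 15·1 + 5·-2 + 11·2 + 10·2 + 17·-2 + 10·1 + 1·-2.

21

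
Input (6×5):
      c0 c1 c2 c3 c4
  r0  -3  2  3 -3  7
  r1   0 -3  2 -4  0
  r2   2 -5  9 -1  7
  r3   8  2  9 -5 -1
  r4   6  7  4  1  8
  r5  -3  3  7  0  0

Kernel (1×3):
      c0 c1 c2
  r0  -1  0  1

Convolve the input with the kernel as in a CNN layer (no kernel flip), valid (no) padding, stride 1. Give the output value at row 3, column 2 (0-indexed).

-10

The receptive field on the input at this output position is [9 -5 -1]. Elementwise product with the kernel and sum: 9·-1 + -1·1.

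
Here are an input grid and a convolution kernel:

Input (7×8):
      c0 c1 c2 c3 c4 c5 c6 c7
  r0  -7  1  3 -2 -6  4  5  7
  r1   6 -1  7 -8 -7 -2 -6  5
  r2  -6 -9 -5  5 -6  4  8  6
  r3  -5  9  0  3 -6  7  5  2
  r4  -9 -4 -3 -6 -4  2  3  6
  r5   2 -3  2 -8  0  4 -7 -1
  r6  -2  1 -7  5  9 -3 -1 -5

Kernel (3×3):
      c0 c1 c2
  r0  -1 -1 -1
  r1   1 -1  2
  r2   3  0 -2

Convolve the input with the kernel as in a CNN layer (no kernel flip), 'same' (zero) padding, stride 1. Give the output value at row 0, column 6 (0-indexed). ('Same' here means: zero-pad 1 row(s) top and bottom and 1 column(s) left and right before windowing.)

The receptive field on the zero-padded input at this output position is [0 0 0 / 4 5 7 / -2 -6 5]. Elementwise product with the kernel and sum: 0·-1 + 0·-1 + 0·-1 + 4·1 + 5·-1 + 7·2 + -2·3 + 5·-2.

-3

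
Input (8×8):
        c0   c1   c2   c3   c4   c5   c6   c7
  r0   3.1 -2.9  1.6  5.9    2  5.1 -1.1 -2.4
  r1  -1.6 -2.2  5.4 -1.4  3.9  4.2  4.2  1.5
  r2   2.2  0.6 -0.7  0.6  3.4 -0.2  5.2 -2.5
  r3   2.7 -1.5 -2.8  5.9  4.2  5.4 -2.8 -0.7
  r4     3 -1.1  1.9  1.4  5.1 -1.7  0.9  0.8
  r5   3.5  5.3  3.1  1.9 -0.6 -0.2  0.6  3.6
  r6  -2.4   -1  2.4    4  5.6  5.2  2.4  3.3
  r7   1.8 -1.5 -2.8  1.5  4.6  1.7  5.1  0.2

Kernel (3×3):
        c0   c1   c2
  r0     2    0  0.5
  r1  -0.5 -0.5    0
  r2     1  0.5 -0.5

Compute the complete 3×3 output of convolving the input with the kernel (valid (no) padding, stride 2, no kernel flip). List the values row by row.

Output[0,0]: The receptive field on the input at this output position is [3.1 -2.9 1.6 / -1.6 -2.2 5.4 / 2.2 0.6 -0.7]. Elementwise product with the kernel and sum: 3.1·2 + 1.6·0.5 + -1.6·-0.5 + -2.2·-0.5 + 2.2·1 + 0.6·0.5 + -0.7·-0.5.
Output[0,1]: The receptive field on the input at this output position is [1.6 5.9 2 / 5.4 -1.4 3.9 / -0.7 0.6 3.4]. Elementwise product with the kernel and sum: 1.6·2 + 2·0.5 + 5.4·-0.5 + -1.4·-0.5 + -0.7·1 + 0.6·0.5 + 3.4·-0.5.

11.75 0.1 0.1
4.95 -1.2 8.4
-1.55 5.45 18.05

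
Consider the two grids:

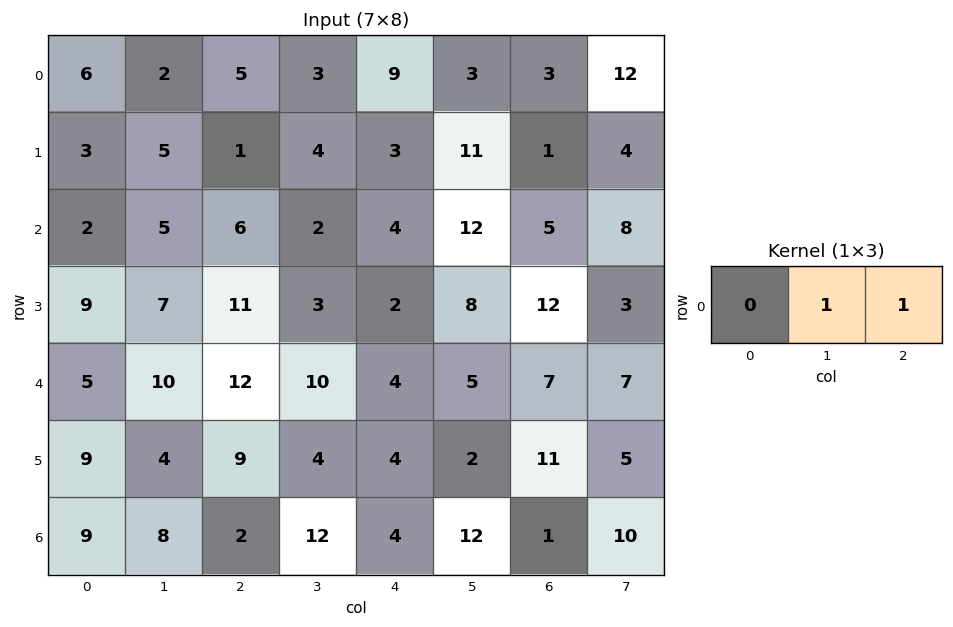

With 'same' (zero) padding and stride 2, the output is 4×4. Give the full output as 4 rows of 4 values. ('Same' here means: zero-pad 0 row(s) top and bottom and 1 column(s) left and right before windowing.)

Output[0,0]: The receptive field on the zero-padded input at this output position is [0 6 2]. Elementwise product with the kernel and sum: 6·1 + 2·1.
Output[0,1]: The receptive field on the zero-padded input at this output position is [2 5 3]. Elementwise product with the kernel and sum: 5·1 + 3·1.

8 8 12 15
7 8 16 13
15 22 9 14
17 14 16 11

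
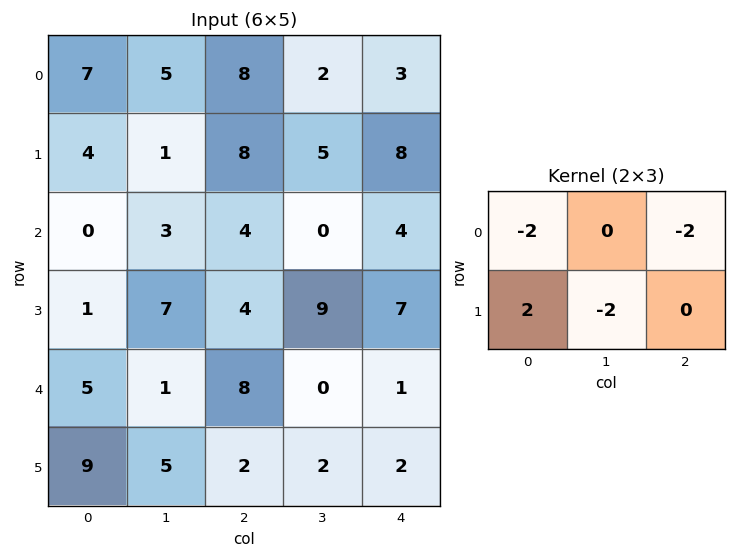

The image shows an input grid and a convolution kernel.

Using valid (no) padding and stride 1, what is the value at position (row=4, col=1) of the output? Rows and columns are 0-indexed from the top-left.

4

The receptive field on the input at this output position is [1 8 0 / 5 2 2]. Elementwise product with the kernel and sum: 1·-2 + 0·-2 + 5·2 + 2·-2.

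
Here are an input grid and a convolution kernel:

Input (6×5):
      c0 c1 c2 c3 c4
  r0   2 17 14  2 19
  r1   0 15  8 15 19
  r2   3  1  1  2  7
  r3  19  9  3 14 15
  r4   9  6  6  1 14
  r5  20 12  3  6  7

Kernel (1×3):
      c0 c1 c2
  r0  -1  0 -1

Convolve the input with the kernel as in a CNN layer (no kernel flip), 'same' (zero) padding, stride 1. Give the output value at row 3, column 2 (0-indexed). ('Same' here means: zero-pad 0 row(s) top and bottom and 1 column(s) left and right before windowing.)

The receptive field on the zero-padded input at this output position is [9 3 14]. Elementwise product with the kernel and sum: 9·-1 + 14·-1.

-23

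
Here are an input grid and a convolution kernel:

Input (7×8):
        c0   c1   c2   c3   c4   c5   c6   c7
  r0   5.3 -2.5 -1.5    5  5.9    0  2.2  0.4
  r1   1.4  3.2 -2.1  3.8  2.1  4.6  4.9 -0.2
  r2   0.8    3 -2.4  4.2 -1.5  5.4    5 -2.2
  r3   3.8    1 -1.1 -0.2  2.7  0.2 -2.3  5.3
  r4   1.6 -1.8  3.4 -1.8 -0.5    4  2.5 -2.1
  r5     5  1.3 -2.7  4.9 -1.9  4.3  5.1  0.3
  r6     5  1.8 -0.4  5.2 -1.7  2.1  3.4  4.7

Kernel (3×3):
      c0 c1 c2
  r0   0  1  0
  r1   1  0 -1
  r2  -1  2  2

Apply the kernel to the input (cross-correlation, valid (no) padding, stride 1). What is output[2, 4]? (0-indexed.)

The receptive field on the input at this output position is [-1.5 5.4 5 / 2.7 0.2 -2.3 / -0.5 4 2.5]. Elementwise product with the kernel and sum: 5.4·1 + 2.7·1 + -2.3·-1 + -0.5·-1 + 4·2 + 2.5·2.

23.9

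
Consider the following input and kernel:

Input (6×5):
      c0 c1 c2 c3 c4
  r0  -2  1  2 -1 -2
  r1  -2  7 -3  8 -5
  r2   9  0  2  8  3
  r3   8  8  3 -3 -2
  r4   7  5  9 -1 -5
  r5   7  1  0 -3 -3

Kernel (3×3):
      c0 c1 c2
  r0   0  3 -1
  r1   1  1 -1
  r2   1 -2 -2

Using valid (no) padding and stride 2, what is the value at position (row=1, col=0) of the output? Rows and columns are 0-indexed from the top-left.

The receptive field on the input at this output position is [9 0 2 / 8 8 3 / 7 5 9]. Elementwise product with the kernel and sum: 0·3 + 2·-1 + 8·1 + 8·1 + 3·-1 + 7·1 + 5·-2 + 9·-2.

-10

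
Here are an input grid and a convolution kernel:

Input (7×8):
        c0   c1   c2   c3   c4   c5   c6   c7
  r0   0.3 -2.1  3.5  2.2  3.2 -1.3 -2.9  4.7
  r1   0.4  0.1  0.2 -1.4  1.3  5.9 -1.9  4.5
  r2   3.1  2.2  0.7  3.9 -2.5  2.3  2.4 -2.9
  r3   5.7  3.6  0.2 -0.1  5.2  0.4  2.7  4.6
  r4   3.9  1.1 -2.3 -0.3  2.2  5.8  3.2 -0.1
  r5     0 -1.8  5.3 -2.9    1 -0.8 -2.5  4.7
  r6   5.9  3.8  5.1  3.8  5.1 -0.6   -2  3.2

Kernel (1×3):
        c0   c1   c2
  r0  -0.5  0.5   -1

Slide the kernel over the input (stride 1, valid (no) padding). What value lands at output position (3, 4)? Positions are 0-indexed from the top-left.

-5.1

The receptive field on the input at this output position is [5.2 0.4 2.7]. Elementwise product with the kernel and sum: 5.2·-0.5 + 0.4·0.5 + 2.7·-1.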